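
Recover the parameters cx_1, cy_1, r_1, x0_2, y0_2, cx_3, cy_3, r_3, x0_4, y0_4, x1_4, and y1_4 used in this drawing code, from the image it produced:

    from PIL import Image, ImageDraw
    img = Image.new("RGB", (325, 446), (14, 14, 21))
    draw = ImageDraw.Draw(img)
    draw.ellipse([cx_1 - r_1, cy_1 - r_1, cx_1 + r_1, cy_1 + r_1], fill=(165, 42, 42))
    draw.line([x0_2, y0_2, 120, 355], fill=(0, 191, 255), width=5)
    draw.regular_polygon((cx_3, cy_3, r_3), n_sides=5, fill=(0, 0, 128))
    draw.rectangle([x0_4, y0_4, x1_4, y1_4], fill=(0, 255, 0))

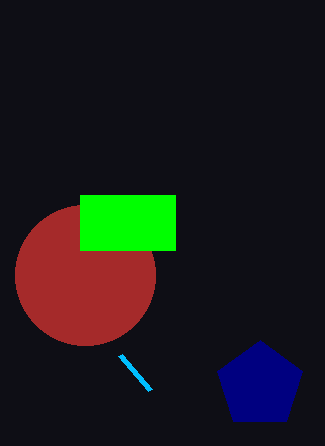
cx_1 = 85
cy_1 = 275
r_1 = 70
x0_2 = 150
y0_2 = 390
cx_3 = 260
cy_3 = 385
r_3 = 45
x0_4 = 80
y0_4 = 195
x1_4 = 175
y1_4 = 250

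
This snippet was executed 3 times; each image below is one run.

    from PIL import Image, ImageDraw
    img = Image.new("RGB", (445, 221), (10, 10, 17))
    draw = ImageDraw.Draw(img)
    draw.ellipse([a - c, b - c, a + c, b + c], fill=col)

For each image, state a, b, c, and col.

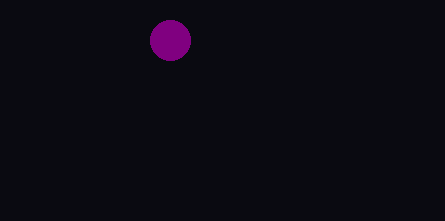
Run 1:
a = 170, b = 40, c = 20, col = 'purple'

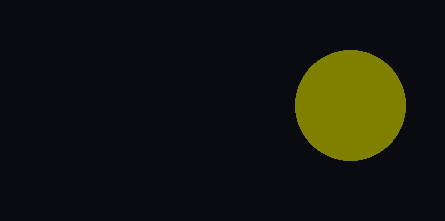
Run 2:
a = 350; b = 105; c = 55; col = 'olive'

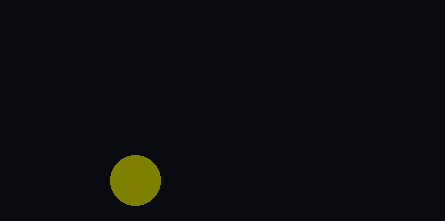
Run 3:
a = 135; b = 180; c = 25; col = 'olive'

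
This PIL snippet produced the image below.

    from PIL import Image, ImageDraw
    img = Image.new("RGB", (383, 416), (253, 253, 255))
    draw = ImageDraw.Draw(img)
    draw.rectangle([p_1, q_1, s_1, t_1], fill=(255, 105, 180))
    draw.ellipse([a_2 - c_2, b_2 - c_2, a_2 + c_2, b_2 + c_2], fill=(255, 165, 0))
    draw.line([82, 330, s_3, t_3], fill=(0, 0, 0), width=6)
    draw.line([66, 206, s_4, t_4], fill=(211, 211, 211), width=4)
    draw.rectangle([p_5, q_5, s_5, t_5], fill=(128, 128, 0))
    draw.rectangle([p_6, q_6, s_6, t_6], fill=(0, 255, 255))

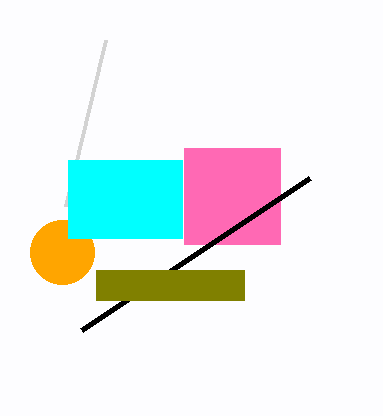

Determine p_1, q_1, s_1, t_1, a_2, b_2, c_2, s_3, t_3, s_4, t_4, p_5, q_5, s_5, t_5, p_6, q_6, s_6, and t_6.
p_1 = 184
q_1 = 148
s_1 = 280
t_1 = 244
a_2 = 62
b_2 = 252
c_2 = 32
s_3 = 310
t_3 = 178
s_4 = 106
t_4 = 40
p_5 = 96
q_5 = 270
s_5 = 244
t_5 = 300
p_6 = 68
q_6 = 160
s_6 = 182
t_6 = 238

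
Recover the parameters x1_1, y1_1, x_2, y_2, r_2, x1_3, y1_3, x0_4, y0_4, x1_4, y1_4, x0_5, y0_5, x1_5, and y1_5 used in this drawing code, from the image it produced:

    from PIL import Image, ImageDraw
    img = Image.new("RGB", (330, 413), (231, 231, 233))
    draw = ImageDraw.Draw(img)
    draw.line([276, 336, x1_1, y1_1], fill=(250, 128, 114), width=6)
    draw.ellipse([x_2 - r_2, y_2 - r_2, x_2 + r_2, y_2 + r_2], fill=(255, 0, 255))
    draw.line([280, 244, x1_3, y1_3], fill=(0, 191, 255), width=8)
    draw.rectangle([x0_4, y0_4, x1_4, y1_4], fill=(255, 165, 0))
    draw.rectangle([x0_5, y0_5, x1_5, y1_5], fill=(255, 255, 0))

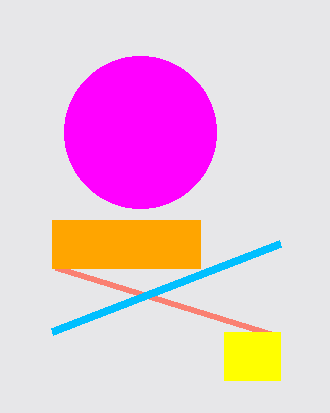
x1_1 = 56, y1_1 = 268, x_2 = 140, y_2 = 132, r_2 = 76, x1_3 = 52, y1_3 = 332, x0_4 = 52, y0_4 = 220, x1_4 = 200, y1_4 = 268, x0_5 = 224, y0_5 = 332, x1_5 = 280, y1_5 = 380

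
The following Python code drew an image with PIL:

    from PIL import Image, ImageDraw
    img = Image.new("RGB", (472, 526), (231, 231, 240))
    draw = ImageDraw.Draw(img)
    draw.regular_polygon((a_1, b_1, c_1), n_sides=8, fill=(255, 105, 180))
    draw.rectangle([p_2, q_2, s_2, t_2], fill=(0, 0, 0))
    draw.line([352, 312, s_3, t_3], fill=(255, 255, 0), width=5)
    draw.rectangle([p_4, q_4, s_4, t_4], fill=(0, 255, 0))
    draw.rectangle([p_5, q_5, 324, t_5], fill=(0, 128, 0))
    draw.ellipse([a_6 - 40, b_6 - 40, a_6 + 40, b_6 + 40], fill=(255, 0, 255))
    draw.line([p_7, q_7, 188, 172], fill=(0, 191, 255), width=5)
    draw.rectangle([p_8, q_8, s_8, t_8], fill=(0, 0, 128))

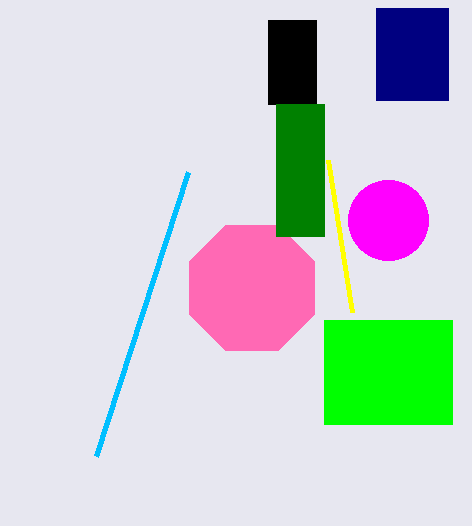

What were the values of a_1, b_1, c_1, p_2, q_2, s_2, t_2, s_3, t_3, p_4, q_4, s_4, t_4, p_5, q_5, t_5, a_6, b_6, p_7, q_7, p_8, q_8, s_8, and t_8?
a_1 = 252, b_1 = 288, c_1 = 68, p_2 = 268, q_2 = 20, s_2 = 316, t_2 = 104, s_3 = 328, t_3 = 160, p_4 = 324, q_4 = 320, s_4 = 452, t_4 = 424, p_5 = 276, q_5 = 104, t_5 = 236, a_6 = 388, b_6 = 220, p_7 = 96, q_7 = 456, p_8 = 376, q_8 = 8, s_8 = 448, t_8 = 100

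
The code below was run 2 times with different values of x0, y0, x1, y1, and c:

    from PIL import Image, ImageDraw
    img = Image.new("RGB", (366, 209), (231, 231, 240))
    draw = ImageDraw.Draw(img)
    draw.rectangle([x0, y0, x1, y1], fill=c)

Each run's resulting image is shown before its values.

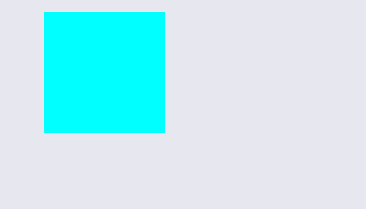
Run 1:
x0 = 44, y0 = 12, x1 = 164, y1 = 132, c = 'cyan'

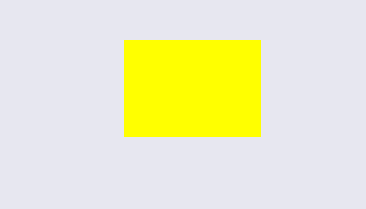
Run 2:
x0 = 124
y0 = 40
x1 = 260
y1 = 136
c = 'yellow'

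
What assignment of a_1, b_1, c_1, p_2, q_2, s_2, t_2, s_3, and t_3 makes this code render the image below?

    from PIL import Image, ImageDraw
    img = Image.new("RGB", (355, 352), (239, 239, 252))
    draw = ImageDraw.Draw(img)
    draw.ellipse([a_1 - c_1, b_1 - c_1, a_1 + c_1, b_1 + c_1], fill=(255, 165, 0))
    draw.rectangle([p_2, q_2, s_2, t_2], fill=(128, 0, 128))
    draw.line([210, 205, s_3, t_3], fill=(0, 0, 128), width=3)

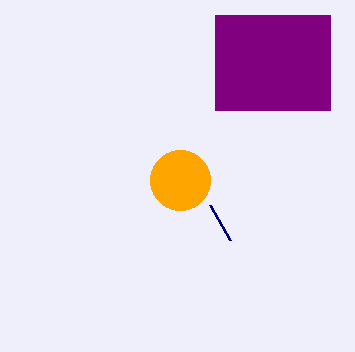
a_1 = 180; b_1 = 180; c_1 = 30; p_2 = 215; q_2 = 15; s_2 = 330; t_2 = 110; s_3 = 230; t_3 = 240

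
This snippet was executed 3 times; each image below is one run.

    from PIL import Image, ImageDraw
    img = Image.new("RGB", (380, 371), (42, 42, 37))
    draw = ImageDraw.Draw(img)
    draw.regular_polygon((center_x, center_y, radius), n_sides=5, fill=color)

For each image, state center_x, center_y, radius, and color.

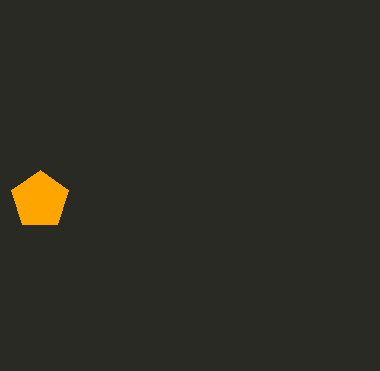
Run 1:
center_x = 40; center_y = 200; radius = 30; color = 'orange'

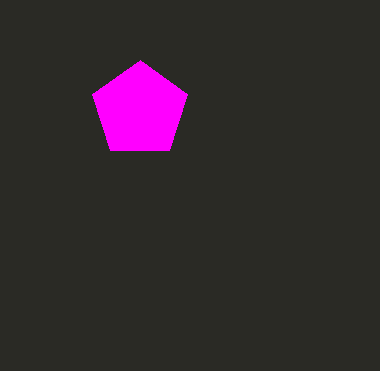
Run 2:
center_x = 140, center_y = 110, radius = 50, color = 'magenta'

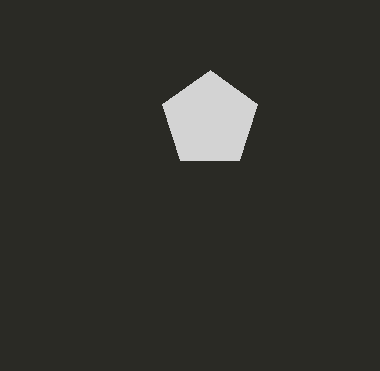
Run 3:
center_x = 210; center_y = 120; radius = 50; color = 'lightgray'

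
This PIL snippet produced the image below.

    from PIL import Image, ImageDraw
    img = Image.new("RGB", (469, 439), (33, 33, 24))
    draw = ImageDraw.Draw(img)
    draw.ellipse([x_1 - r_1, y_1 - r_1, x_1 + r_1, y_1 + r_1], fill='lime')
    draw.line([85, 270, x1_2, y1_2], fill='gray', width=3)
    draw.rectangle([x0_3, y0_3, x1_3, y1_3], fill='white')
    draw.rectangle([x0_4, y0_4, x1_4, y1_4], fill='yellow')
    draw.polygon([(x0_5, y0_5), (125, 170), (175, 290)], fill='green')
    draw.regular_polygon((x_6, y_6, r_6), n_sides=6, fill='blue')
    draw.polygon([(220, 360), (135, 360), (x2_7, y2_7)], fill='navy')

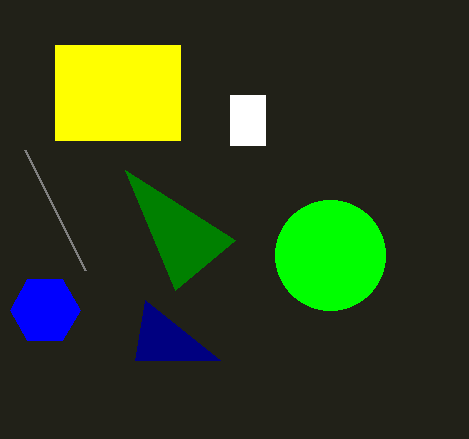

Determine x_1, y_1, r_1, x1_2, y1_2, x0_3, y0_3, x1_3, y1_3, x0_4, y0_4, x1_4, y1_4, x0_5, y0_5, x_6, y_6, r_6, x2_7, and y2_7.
x_1 = 330
y_1 = 255
r_1 = 55
x1_2 = 25
y1_2 = 150
x0_3 = 230
y0_3 = 95
x1_3 = 265
y1_3 = 145
x0_4 = 55
y0_4 = 45
x1_4 = 180
y1_4 = 140
x0_5 = 235
y0_5 = 240
x_6 = 45
y_6 = 310
r_6 = 35
x2_7 = 145
y2_7 = 300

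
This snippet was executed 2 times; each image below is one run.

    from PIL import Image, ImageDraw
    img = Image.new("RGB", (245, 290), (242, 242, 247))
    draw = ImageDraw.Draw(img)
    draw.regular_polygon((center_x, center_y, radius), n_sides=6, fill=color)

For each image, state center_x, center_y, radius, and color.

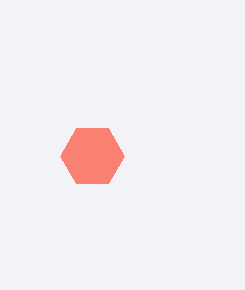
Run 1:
center_x = 92
center_y = 156
radius = 32
color = 'salmon'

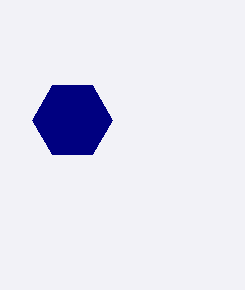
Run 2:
center_x = 72
center_y = 120
radius = 40
color = 'navy'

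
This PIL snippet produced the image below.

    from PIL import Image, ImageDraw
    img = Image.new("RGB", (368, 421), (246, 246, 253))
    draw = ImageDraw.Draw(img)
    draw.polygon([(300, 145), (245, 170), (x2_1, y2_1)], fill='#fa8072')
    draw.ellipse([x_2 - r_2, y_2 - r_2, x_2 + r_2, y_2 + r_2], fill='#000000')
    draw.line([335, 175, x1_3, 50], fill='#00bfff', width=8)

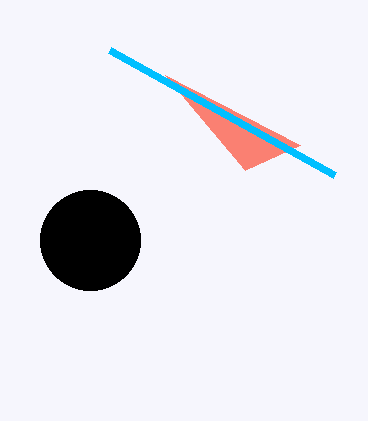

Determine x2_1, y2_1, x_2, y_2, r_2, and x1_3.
x2_1 = 165
y2_1 = 75
x_2 = 90
y_2 = 240
r_2 = 50
x1_3 = 110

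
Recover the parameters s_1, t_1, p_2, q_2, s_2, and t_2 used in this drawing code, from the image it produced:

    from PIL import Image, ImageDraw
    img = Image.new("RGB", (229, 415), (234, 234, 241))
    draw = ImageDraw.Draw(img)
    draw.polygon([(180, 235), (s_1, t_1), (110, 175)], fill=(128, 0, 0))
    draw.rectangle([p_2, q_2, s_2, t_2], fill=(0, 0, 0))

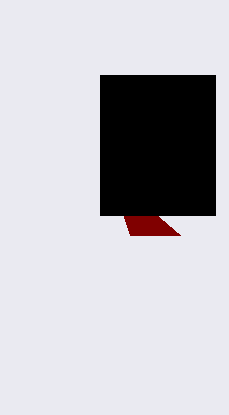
s_1 = 130
t_1 = 235
p_2 = 100
q_2 = 75
s_2 = 215
t_2 = 215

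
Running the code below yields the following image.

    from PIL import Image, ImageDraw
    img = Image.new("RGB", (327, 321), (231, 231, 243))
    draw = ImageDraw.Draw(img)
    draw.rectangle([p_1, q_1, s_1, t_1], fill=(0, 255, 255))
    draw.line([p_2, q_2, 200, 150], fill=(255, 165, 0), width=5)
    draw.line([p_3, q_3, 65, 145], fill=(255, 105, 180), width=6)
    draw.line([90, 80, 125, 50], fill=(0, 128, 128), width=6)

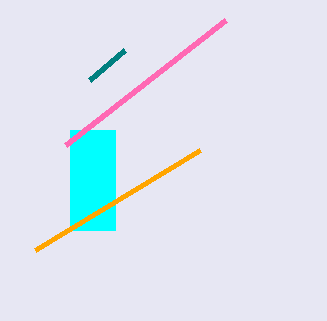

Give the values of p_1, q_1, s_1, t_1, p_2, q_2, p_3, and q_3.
p_1 = 70; q_1 = 130; s_1 = 115; t_1 = 230; p_2 = 35; q_2 = 250; p_3 = 225; q_3 = 20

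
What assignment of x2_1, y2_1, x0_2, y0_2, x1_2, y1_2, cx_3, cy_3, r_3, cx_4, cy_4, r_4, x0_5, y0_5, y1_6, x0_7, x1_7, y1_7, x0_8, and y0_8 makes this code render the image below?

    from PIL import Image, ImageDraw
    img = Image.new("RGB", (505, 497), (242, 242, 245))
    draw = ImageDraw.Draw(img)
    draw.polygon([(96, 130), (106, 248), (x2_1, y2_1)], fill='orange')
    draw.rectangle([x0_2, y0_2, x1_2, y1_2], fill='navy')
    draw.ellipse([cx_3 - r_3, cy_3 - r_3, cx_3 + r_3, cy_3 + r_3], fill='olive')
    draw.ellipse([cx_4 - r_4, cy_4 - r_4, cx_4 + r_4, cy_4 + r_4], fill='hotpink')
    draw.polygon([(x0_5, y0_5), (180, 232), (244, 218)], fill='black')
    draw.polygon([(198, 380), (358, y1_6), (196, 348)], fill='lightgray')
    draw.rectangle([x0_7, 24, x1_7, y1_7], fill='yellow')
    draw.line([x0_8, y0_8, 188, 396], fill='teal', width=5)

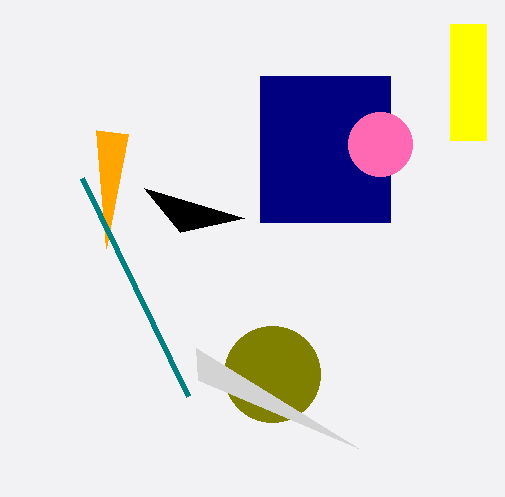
x2_1 = 128; y2_1 = 134; x0_2 = 260; y0_2 = 76; x1_2 = 390; y1_2 = 222; cx_3 = 272; cy_3 = 374; r_3 = 48; cx_4 = 380; cy_4 = 144; r_4 = 32; x0_5 = 144; y0_5 = 188; y1_6 = 448; x0_7 = 450; x1_7 = 486; y1_7 = 140; x0_8 = 82; y0_8 = 178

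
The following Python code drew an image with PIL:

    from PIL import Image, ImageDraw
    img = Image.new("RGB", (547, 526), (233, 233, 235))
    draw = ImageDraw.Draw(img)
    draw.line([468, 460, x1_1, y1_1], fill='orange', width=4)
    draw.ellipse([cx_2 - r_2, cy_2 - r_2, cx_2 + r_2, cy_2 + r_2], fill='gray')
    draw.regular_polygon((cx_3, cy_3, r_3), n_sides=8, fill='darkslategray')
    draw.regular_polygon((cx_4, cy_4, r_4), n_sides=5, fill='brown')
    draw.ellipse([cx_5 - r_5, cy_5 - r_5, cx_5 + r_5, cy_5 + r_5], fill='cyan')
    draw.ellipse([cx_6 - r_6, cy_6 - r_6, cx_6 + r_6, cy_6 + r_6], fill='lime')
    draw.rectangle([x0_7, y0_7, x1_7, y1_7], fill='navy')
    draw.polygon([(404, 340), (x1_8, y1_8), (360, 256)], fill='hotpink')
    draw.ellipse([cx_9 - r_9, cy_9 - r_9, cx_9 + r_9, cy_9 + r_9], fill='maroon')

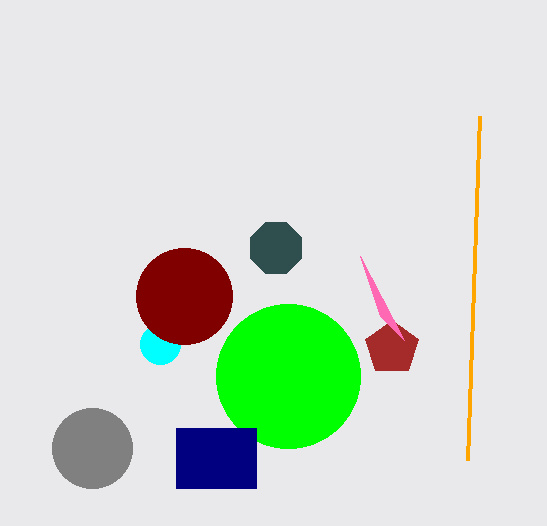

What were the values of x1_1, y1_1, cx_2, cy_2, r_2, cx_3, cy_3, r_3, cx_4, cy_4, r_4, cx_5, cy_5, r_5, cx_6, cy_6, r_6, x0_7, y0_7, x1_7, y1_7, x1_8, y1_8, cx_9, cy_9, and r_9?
x1_1 = 480; y1_1 = 116; cx_2 = 92; cy_2 = 448; r_2 = 40; cx_3 = 276; cy_3 = 248; r_3 = 28; cx_4 = 392; cy_4 = 348; r_4 = 28; cx_5 = 160; cy_5 = 344; r_5 = 20; cx_6 = 288; cy_6 = 376; r_6 = 72; x0_7 = 176; y0_7 = 428; x1_7 = 256; y1_7 = 488; x1_8 = 380; y1_8 = 316; cx_9 = 184; cy_9 = 296; r_9 = 48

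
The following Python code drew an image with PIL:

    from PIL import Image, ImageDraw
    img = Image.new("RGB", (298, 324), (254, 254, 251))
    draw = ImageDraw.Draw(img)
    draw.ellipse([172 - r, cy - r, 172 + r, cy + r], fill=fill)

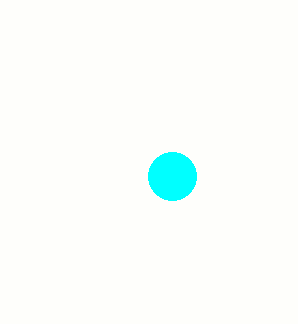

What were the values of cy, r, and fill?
cy = 176, r = 24, fill = 'cyan'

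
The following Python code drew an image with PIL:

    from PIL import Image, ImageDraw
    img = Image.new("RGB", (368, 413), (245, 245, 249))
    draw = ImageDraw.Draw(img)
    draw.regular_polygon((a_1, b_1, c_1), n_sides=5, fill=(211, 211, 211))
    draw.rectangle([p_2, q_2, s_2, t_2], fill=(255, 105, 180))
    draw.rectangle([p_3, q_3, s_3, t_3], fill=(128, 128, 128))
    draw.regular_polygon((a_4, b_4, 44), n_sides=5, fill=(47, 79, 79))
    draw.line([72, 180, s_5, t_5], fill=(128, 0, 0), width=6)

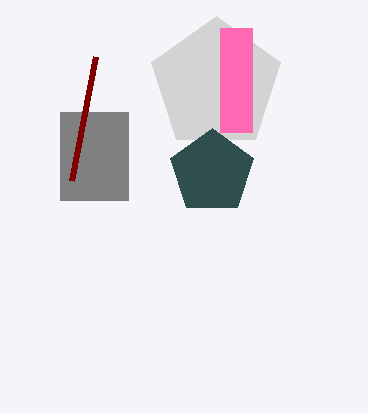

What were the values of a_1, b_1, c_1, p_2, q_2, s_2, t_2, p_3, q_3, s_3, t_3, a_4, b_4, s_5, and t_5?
a_1 = 216
b_1 = 84
c_1 = 68
p_2 = 220
q_2 = 28
s_2 = 252
t_2 = 132
p_3 = 60
q_3 = 112
s_3 = 128
t_3 = 200
a_4 = 212
b_4 = 172
s_5 = 96
t_5 = 56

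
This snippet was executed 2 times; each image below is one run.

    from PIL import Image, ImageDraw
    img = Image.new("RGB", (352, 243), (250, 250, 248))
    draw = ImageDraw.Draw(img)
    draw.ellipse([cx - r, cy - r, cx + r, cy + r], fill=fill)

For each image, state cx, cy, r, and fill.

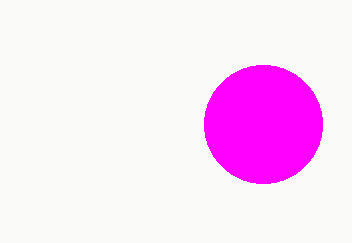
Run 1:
cx = 263; cy = 124; r = 59; fill = 'magenta'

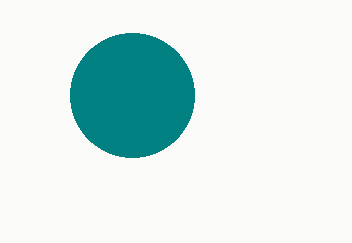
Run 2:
cx = 132, cy = 95, r = 62, fill = 'teal'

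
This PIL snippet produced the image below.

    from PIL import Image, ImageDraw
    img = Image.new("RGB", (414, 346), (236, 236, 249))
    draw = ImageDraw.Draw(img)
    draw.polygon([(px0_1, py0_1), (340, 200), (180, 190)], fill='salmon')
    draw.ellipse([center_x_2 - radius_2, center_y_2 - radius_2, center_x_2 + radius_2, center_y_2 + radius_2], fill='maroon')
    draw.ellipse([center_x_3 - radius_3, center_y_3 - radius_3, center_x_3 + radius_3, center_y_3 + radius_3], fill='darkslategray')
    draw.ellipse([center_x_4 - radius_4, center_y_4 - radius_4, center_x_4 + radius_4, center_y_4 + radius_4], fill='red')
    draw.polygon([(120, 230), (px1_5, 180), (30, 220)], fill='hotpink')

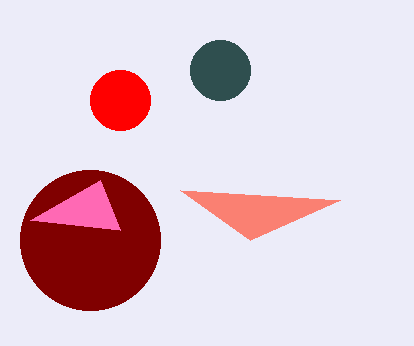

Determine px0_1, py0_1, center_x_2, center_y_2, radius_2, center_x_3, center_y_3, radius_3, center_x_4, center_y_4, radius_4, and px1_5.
px0_1 = 250, py0_1 = 240, center_x_2 = 90, center_y_2 = 240, radius_2 = 70, center_x_3 = 220, center_y_3 = 70, radius_3 = 30, center_x_4 = 120, center_y_4 = 100, radius_4 = 30, px1_5 = 100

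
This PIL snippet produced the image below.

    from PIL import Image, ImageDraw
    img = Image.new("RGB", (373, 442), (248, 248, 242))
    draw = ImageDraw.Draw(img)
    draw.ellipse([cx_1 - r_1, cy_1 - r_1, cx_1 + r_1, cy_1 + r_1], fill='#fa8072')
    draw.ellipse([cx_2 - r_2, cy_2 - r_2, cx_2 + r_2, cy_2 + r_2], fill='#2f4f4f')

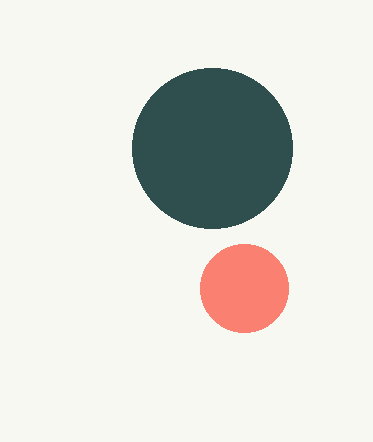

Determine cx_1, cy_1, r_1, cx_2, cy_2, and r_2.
cx_1 = 244
cy_1 = 288
r_1 = 44
cx_2 = 212
cy_2 = 148
r_2 = 80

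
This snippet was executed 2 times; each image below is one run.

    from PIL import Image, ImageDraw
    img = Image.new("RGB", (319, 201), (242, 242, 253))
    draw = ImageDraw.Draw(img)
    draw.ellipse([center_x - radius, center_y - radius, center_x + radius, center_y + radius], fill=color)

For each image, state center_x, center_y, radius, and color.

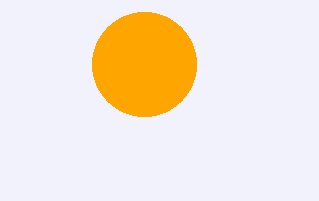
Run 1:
center_x = 144; center_y = 64; radius = 52; color = 'orange'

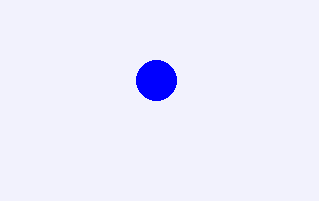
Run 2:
center_x = 156, center_y = 80, radius = 20, color = 'blue'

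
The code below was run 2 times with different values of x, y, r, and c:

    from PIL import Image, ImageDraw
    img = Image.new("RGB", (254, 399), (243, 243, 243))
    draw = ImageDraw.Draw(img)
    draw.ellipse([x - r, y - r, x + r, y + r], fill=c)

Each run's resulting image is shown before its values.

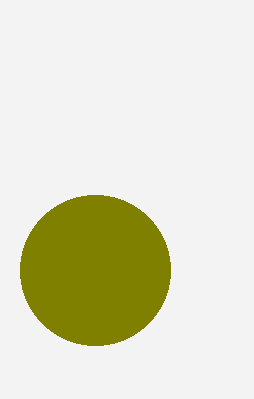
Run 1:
x = 95; y = 270; r = 75; c = 'olive'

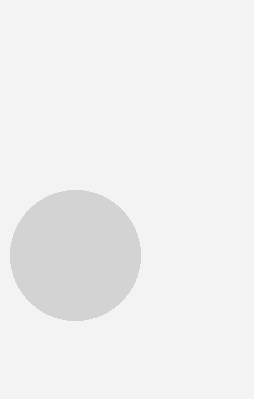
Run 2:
x = 75, y = 255, r = 65, c = 'lightgray'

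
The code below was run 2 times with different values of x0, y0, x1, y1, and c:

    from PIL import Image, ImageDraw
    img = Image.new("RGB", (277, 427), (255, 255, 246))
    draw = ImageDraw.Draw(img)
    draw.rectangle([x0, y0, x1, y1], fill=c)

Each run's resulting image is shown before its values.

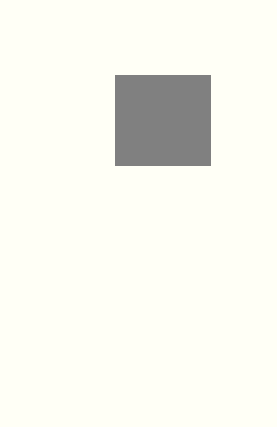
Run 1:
x0 = 115
y0 = 75
x1 = 210
y1 = 165
c = 'gray'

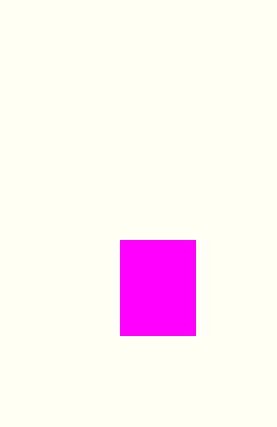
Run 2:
x0 = 120; y0 = 240; x1 = 195; y1 = 335; c = 'magenta'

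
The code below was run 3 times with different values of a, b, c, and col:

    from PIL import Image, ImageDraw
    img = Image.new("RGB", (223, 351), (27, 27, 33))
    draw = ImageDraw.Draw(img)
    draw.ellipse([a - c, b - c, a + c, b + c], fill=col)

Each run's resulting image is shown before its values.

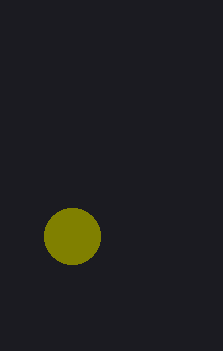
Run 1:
a = 72, b = 236, c = 28, col = 'olive'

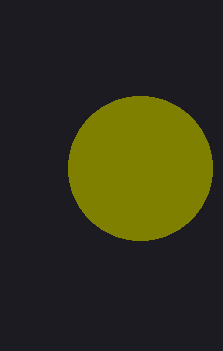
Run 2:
a = 140, b = 168, c = 72, col = 'olive'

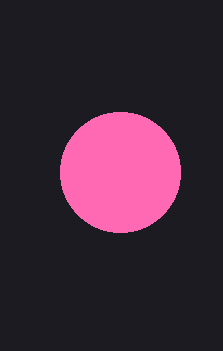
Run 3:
a = 120
b = 172
c = 60
col = 'hotpink'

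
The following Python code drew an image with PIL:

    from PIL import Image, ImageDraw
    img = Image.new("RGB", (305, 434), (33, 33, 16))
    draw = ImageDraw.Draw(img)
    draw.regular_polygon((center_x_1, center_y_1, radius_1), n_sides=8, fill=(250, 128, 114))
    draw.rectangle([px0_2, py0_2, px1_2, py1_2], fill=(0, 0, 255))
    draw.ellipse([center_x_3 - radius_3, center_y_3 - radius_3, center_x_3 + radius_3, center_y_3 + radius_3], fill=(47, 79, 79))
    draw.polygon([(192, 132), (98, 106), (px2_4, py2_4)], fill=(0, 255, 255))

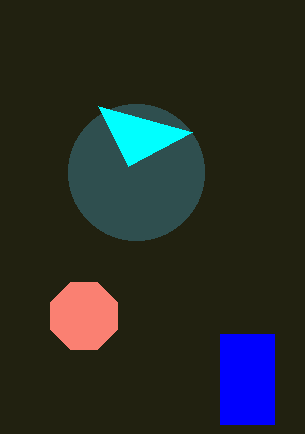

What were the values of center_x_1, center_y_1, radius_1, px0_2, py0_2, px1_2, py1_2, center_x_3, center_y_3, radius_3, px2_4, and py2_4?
center_x_1 = 84; center_y_1 = 316; radius_1 = 36; px0_2 = 220; py0_2 = 334; px1_2 = 274; py1_2 = 424; center_x_3 = 136; center_y_3 = 172; radius_3 = 68; px2_4 = 128; py2_4 = 166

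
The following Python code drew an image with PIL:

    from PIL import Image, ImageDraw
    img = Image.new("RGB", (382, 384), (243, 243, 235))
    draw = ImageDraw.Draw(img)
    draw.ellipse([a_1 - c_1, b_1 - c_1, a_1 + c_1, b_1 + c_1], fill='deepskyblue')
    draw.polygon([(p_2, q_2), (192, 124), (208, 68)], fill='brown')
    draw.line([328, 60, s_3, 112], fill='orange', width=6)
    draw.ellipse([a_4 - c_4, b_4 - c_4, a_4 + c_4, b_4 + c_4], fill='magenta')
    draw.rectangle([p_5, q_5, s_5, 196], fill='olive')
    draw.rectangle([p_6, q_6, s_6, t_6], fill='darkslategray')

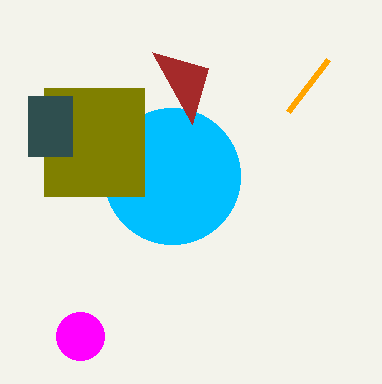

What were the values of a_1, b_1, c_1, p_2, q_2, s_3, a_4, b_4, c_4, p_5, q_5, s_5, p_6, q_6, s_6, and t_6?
a_1 = 172, b_1 = 176, c_1 = 68, p_2 = 152, q_2 = 52, s_3 = 288, a_4 = 80, b_4 = 336, c_4 = 24, p_5 = 44, q_5 = 88, s_5 = 144, p_6 = 28, q_6 = 96, s_6 = 72, t_6 = 156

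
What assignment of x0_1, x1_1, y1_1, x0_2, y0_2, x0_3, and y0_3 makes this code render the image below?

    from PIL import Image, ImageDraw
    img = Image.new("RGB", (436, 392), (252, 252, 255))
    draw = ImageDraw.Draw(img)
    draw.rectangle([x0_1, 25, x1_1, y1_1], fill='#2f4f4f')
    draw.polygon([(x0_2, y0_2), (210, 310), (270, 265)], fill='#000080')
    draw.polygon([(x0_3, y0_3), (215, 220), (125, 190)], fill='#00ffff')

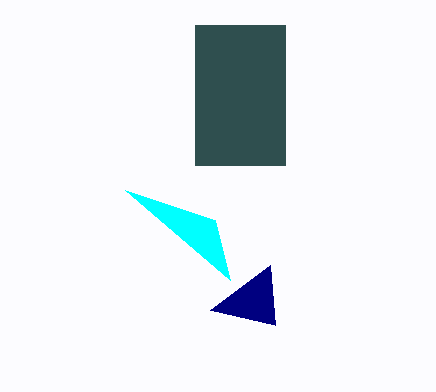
x0_1 = 195; x1_1 = 285; y1_1 = 165; x0_2 = 275; y0_2 = 325; x0_3 = 230; y0_3 = 280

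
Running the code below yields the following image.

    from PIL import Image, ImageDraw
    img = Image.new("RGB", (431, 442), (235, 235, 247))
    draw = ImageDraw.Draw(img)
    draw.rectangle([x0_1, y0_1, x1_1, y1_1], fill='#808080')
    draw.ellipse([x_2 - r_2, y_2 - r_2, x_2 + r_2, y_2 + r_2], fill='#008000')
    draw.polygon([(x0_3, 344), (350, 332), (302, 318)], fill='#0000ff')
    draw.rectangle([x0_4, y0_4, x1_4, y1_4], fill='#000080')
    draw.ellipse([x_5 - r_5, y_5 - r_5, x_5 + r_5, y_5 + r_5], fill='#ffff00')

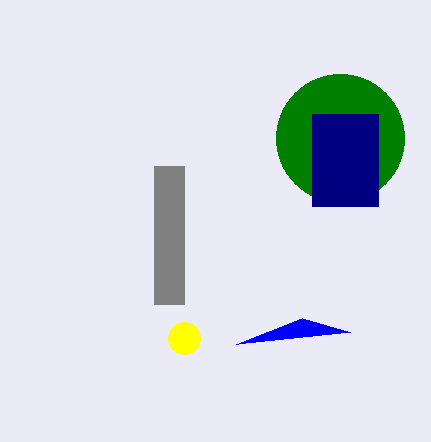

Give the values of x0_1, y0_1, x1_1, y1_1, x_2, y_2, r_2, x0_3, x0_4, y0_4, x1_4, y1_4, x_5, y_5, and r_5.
x0_1 = 154
y0_1 = 166
x1_1 = 184
y1_1 = 304
x_2 = 340
y_2 = 138
r_2 = 64
x0_3 = 236
x0_4 = 312
y0_4 = 114
x1_4 = 378
y1_4 = 206
x_5 = 184
y_5 = 338
r_5 = 16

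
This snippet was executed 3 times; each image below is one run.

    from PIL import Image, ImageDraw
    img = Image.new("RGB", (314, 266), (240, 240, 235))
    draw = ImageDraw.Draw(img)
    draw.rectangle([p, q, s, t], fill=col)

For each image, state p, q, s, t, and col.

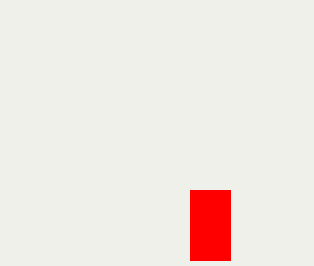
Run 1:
p = 190
q = 190
s = 230
t = 260
col = 'red'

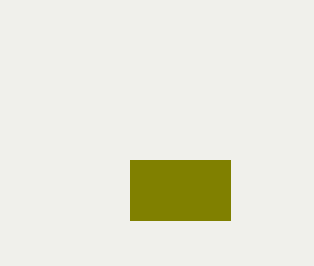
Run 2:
p = 130; q = 160; s = 230; t = 220; col = 'olive'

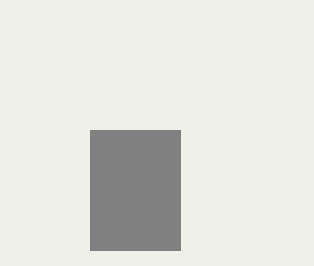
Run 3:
p = 90
q = 130
s = 180
t = 250
col = 'gray'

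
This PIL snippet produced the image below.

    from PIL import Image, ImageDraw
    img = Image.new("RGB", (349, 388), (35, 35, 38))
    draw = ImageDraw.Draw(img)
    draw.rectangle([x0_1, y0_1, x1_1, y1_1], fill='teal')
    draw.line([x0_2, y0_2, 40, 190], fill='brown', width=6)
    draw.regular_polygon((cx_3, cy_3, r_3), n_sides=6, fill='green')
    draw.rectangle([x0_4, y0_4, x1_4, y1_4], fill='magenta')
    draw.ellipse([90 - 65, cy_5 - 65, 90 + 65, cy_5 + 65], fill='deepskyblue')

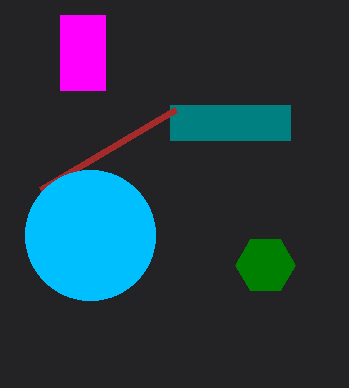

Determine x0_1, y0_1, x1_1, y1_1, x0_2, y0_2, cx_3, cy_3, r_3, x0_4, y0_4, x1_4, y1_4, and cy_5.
x0_1 = 170
y0_1 = 105
x1_1 = 290
y1_1 = 140
x0_2 = 175
y0_2 = 110
cx_3 = 265
cy_3 = 265
r_3 = 30
x0_4 = 60
y0_4 = 15
x1_4 = 105
y1_4 = 90
cy_5 = 235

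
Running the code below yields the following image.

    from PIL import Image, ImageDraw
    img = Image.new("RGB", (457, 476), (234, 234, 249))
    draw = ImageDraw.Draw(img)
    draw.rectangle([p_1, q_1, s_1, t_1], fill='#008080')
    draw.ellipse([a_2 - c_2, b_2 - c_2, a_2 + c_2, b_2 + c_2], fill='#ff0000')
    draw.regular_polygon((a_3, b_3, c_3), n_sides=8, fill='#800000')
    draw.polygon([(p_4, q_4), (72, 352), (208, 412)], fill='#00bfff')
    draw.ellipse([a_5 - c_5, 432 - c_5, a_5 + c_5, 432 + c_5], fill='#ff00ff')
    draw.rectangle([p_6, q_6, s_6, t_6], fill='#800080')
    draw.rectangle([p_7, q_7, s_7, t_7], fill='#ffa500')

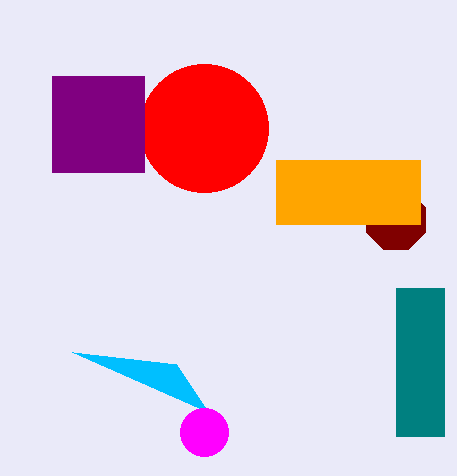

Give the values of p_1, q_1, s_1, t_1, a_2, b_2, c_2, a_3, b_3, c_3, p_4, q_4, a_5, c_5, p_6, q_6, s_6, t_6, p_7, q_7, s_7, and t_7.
p_1 = 396, q_1 = 288, s_1 = 444, t_1 = 436, a_2 = 204, b_2 = 128, c_2 = 64, a_3 = 396, b_3 = 220, c_3 = 32, p_4 = 176, q_4 = 364, a_5 = 204, c_5 = 24, p_6 = 52, q_6 = 76, s_6 = 144, t_6 = 172, p_7 = 276, q_7 = 160, s_7 = 420, t_7 = 224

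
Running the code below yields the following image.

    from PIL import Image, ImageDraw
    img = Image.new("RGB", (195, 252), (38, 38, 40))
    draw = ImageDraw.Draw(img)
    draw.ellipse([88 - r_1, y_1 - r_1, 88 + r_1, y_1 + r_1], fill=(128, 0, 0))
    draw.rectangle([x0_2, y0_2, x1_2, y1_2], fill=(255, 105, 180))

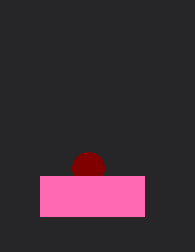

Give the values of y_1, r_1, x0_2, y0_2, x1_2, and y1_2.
y_1 = 168
r_1 = 16
x0_2 = 40
y0_2 = 176
x1_2 = 144
y1_2 = 216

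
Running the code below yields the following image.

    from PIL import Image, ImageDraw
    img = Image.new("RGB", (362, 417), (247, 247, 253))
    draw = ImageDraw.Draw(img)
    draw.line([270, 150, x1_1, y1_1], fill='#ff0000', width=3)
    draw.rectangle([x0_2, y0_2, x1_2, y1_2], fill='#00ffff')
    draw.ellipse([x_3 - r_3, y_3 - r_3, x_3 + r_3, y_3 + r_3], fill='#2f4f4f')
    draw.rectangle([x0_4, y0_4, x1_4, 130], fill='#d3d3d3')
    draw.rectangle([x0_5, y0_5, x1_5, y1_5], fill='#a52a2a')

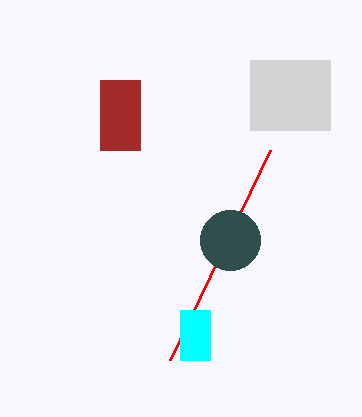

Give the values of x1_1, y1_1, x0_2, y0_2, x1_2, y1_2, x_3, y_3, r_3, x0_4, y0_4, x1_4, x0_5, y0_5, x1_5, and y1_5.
x1_1 = 170
y1_1 = 360
x0_2 = 180
y0_2 = 310
x1_2 = 210
y1_2 = 360
x_3 = 230
y_3 = 240
r_3 = 30
x0_4 = 250
y0_4 = 60
x1_4 = 330
x0_5 = 100
y0_5 = 80
x1_5 = 140
y1_5 = 150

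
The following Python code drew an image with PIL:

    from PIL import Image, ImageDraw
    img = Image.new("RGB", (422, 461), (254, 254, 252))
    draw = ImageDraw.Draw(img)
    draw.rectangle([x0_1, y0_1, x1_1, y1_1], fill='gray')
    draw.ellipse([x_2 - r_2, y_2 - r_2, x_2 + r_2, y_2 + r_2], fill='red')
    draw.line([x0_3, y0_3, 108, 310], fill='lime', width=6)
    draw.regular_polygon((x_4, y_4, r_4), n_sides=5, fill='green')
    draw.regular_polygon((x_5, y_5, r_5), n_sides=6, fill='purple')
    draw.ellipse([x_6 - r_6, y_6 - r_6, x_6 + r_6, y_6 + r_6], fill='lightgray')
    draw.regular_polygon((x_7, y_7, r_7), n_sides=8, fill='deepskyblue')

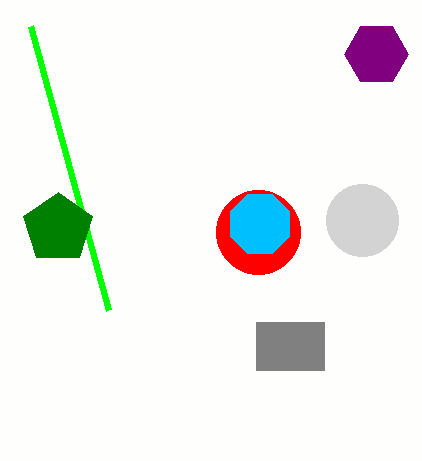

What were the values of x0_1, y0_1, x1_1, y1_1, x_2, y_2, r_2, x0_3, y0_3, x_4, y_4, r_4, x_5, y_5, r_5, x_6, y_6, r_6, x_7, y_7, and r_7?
x0_1 = 256, y0_1 = 322, x1_1 = 324, y1_1 = 370, x_2 = 258, y_2 = 232, r_2 = 42, x0_3 = 30, y0_3 = 26, x_4 = 58, y_4 = 228, r_4 = 36, x_5 = 376, y_5 = 54, r_5 = 32, x_6 = 362, y_6 = 220, r_6 = 36, x_7 = 260, y_7 = 224, r_7 = 32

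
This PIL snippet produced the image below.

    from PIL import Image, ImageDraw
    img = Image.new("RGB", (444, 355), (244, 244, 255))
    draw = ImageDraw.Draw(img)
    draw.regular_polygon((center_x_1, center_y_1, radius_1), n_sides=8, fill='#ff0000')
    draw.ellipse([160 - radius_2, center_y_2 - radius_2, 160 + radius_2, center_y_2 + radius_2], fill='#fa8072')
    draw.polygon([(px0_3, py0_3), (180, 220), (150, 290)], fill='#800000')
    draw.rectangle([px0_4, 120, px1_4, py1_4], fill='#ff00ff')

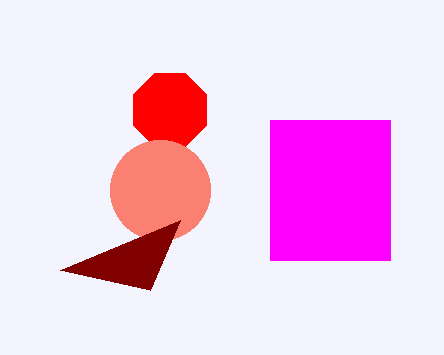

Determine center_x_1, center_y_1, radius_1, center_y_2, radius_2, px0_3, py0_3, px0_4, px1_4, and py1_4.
center_x_1 = 170, center_y_1 = 110, radius_1 = 40, center_y_2 = 190, radius_2 = 50, px0_3 = 60, py0_3 = 270, px0_4 = 270, px1_4 = 390, py1_4 = 260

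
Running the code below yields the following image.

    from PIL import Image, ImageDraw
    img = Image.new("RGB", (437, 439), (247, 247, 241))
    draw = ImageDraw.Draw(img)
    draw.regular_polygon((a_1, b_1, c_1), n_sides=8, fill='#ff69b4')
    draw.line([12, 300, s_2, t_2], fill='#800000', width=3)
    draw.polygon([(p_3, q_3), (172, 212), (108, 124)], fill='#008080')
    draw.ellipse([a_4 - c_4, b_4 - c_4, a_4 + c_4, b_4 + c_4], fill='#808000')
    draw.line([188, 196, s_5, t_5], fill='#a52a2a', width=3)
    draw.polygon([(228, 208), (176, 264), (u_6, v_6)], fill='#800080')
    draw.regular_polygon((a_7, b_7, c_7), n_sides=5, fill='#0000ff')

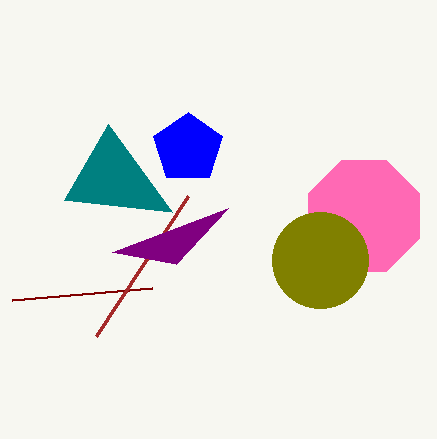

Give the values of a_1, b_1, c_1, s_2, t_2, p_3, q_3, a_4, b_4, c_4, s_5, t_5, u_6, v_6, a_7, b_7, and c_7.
a_1 = 364; b_1 = 216; c_1 = 60; s_2 = 152; t_2 = 288; p_3 = 64; q_3 = 200; a_4 = 320; b_4 = 260; c_4 = 48; s_5 = 96; t_5 = 336; u_6 = 112; v_6 = 252; a_7 = 188; b_7 = 148; c_7 = 36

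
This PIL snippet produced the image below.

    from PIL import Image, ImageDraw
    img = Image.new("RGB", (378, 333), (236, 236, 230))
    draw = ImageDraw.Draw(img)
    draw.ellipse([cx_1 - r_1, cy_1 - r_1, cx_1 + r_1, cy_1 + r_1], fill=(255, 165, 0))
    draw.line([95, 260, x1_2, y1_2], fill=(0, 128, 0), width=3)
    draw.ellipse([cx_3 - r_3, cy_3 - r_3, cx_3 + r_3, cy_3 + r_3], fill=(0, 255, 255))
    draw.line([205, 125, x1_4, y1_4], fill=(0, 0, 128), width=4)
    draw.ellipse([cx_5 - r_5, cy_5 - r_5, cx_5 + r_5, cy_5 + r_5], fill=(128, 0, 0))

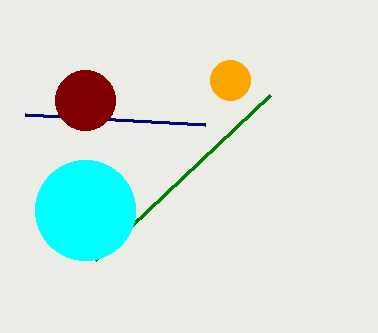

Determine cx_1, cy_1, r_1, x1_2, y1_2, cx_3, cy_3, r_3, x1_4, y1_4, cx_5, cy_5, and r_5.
cx_1 = 230
cy_1 = 80
r_1 = 20
x1_2 = 270
y1_2 = 95
cx_3 = 85
cy_3 = 210
r_3 = 50
x1_4 = 25
y1_4 = 115
cx_5 = 85
cy_5 = 100
r_5 = 30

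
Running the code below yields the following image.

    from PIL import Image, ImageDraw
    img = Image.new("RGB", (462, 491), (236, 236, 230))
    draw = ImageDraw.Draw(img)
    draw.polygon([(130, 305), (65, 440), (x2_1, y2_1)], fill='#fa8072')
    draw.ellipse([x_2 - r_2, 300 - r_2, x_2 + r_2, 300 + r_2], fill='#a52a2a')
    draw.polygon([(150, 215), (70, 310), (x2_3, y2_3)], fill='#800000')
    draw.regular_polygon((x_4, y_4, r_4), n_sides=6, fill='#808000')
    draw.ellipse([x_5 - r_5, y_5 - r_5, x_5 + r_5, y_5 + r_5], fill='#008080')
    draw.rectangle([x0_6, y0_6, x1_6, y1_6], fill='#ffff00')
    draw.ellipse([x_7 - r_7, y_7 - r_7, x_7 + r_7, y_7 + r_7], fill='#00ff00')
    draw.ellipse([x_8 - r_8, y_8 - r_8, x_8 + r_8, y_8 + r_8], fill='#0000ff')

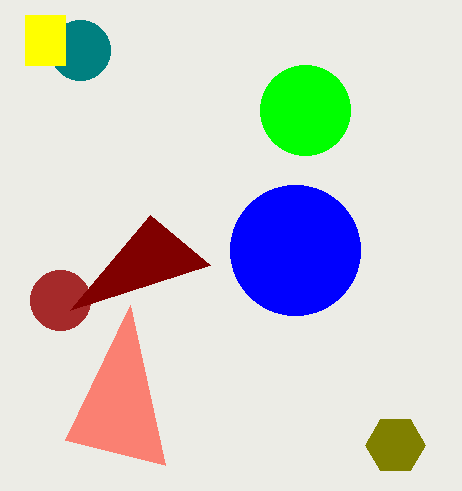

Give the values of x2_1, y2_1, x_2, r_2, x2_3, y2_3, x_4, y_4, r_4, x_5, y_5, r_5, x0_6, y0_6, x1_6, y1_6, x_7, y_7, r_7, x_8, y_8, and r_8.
x2_1 = 165, y2_1 = 465, x_2 = 60, r_2 = 30, x2_3 = 210, y2_3 = 265, x_4 = 395, y_4 = 445, r_4 = 30, x_5 = 80, y_5 = 50, r_5 = 30, x0_6 = 25, y0_6 = 15, x1_6 = 65, y1_6 = 65, x_7 = 305, y_7 = 110, r_7 = 45, x_8 = 295, y_8 = 250, r_8 = 65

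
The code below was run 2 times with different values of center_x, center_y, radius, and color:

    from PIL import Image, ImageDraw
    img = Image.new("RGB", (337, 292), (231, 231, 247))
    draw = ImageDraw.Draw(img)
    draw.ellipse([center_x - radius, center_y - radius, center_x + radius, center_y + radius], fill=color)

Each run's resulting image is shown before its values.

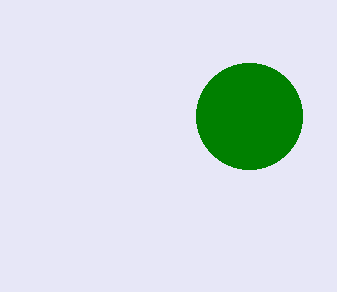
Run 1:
center_x = 249, center_y = 116, radius = 53, color = 'green'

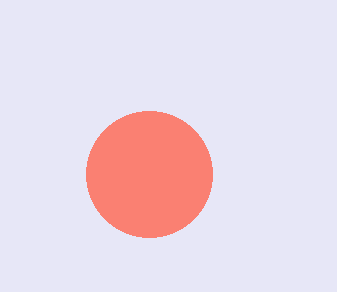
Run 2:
center_x = 149, center_y = 174, radius = 63, color = 'salmon'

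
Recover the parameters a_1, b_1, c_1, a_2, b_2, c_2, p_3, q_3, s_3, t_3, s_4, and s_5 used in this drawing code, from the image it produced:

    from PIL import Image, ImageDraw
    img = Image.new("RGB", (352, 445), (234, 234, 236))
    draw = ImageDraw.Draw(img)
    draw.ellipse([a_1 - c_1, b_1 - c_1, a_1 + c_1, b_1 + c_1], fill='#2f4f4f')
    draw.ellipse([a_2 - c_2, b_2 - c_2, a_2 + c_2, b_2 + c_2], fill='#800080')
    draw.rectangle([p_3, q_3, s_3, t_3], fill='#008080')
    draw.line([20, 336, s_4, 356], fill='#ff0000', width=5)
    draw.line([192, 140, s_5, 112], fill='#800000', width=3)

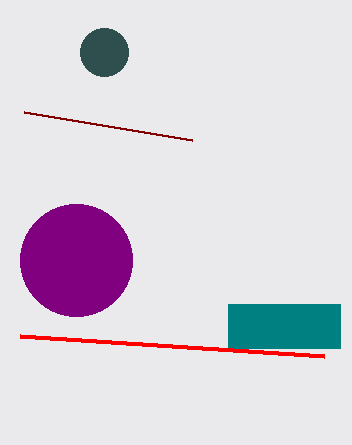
a_1 = 104, b_1 = 52, c_1 = 24, a_2 = 76, b_2 = 260, c_2 = 56, p_3 = 228, q_3 = 304, s_3 = 340, t_3 = 348, s_4 = 324, s_5 = 24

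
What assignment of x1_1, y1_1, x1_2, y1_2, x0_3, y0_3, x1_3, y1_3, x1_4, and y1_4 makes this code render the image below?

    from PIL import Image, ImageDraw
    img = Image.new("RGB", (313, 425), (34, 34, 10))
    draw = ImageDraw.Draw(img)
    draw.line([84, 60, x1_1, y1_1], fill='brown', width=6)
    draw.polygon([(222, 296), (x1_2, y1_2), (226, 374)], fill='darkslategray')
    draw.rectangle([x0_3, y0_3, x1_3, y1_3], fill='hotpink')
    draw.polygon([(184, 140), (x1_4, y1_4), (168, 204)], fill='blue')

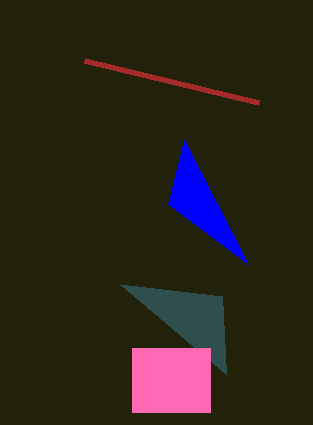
x1_1 = 258, y1_1 = 102, x1_2 = 120, y1_2 = 284, x0_3 = 132, y0_3 = 348, x1_3 = 210, y1_3 = 412, x1_4 = 248, y1_4 = 264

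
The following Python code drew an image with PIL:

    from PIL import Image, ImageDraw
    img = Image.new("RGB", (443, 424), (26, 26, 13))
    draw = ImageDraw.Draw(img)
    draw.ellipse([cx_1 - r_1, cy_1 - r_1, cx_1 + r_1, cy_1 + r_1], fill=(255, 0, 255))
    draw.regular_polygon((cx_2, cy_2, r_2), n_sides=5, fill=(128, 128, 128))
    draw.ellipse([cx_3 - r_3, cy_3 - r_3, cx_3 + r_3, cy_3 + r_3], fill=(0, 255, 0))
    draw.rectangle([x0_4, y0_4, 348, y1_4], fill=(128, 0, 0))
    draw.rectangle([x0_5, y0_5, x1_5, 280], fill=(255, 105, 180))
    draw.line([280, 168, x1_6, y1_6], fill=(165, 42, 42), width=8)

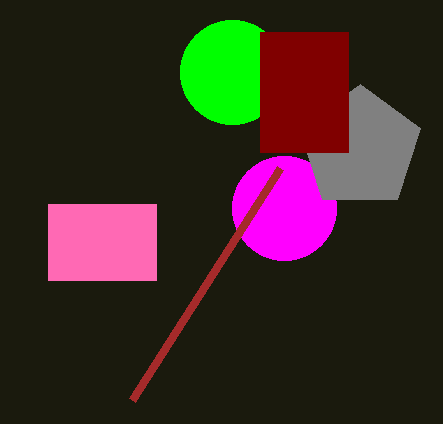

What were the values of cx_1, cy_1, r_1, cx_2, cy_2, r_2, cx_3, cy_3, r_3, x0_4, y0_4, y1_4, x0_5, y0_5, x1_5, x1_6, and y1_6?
cx_1 = 284; cy_1 = 208; r_1 = 52; cx_2 = 360; cy_2 = 148; r_2 = 64; cx_3 = 232; cy_3 = 72; r_3 = 52; x0_4 = 260; y0_4 = 32; y1_4 = 152; x0_5 = 48; y0_5 = 204; x1_5 = 156; x1_6 = 132; y1_6 = 400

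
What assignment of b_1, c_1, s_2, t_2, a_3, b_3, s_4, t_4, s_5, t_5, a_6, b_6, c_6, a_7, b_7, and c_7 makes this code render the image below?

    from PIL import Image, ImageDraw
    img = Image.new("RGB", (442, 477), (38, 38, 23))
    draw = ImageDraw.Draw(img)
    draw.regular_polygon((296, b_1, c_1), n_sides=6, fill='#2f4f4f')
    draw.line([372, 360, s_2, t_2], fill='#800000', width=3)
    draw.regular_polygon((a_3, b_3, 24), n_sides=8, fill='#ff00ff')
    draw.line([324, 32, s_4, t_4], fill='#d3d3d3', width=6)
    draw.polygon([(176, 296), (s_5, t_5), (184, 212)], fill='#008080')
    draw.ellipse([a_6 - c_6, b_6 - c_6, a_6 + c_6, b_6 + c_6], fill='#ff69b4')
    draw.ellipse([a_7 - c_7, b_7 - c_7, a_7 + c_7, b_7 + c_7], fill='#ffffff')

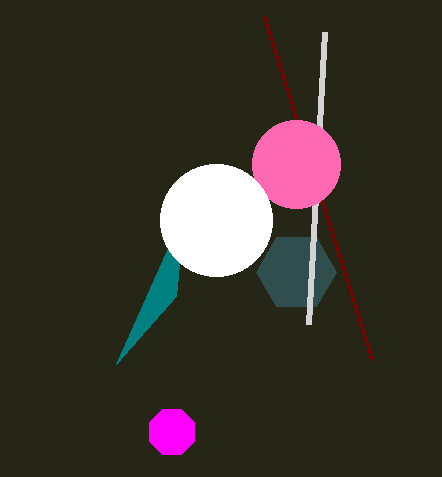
b_1 = 272
c_1 = 40
s_2 = 264
t_2 = 16
a_3 = 172
b_3 = 432
s_4 = 308
t_4 = 324
s_5 = 116
t_5 = 364
a_6 = 296
b_6 = 164
c_6 = 44
a_7 = 216
b_7 = 220
c_7 = 56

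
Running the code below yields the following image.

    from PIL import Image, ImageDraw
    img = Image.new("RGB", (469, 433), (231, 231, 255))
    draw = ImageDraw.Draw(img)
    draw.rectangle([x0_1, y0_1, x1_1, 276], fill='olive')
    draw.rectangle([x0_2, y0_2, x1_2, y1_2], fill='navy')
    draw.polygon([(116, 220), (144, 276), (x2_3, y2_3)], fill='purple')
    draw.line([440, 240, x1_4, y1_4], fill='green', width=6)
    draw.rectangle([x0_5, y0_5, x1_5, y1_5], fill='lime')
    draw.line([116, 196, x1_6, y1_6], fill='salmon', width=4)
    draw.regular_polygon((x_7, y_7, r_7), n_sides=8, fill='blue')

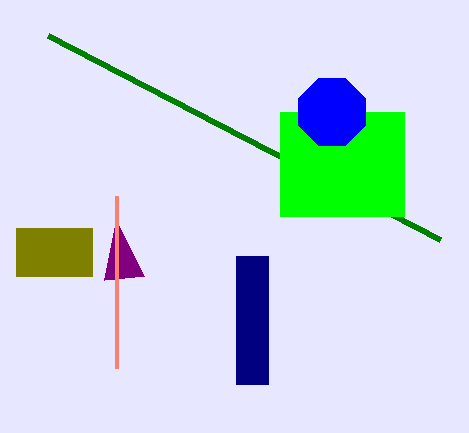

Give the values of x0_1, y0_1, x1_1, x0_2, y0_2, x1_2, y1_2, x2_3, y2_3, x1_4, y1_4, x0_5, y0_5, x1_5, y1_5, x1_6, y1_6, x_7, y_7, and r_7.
x0_1 = 16; y0_1 = 228; x1_1 = 92; x0_2 = 236; y0_2 = 256; x1_2 = 268; y1_2 = 384; x2_3 = 104; y2_3 = 280; x1_4 = 48; y1_4 = 36; x0_5 = 280; y0_5 = 112; x1_5 = 404; y1_5 = 216; x1_6 = 116; y1_6 = 368; x_7 = 332; y_7 = 112; r_7 = 36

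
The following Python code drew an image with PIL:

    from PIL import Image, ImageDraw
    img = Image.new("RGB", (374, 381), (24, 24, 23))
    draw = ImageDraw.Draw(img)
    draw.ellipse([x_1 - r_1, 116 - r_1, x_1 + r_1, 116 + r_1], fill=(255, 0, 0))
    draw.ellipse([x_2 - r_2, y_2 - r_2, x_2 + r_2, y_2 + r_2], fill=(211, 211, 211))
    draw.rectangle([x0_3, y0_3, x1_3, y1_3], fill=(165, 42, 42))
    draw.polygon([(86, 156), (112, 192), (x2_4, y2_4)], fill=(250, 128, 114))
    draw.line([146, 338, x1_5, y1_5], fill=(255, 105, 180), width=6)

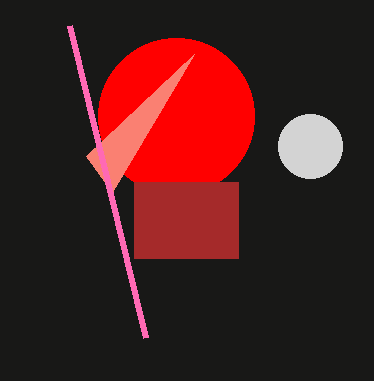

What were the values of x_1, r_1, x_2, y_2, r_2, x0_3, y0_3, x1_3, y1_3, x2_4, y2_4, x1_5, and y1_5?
x_1 = 176, r_1 = 78, x_2 = 310, y_2 = 146, r_2 = 32, x0_3 = 134, y0_3 = 182, x1_3 = 238, y1_3 = 258, x2_4 = 194, y2_4 = 54, x1_5 = 70, y1_5 = 26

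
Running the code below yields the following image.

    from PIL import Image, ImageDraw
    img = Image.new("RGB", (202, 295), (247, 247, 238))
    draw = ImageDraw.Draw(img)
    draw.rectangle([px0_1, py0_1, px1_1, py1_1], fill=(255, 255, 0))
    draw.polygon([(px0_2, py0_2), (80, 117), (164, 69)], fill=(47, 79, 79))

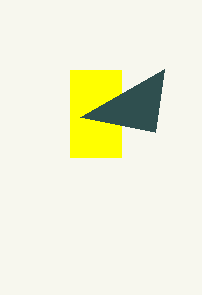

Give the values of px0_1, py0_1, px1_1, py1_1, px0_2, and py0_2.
px0_1 = 70, py0_1 = 70, px1_1 = 121, py1_1 = 157, px0_2 = 155, py0_2 = 132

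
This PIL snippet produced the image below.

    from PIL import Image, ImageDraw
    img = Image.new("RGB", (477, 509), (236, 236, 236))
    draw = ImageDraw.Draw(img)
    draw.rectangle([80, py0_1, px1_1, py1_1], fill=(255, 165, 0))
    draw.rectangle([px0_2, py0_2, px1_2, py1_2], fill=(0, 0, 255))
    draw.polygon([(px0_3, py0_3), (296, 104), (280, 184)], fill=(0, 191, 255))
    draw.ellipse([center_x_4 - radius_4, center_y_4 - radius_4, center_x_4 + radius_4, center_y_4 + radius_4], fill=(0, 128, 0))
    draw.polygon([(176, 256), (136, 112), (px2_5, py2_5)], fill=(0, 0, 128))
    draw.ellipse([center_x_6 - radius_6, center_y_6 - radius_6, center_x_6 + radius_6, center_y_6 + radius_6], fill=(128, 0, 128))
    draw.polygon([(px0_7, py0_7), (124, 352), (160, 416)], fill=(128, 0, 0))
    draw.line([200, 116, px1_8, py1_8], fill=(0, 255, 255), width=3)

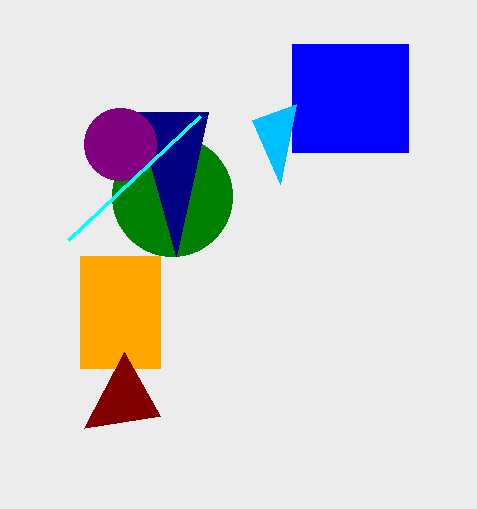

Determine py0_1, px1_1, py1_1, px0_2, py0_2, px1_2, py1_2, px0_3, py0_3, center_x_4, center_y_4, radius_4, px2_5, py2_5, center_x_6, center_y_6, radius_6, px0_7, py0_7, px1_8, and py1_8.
py0_1 = 256, px1_1 = 160, py1_1 = 368, px0_2 = 292, py0_2 = 44, px1_2 = 408, py1_2 = 152, px0_3 = 252, py0_3 = 120, center_x_4 = 172, center_y_4 = 196, radius_4 = 60, px2_5 = 208, py2_5 = 112, center_x_6 = 120, center_y_6 = 144, radius_6 = 36, px0_7 = 84, py0_7 = 428, px1_8 = 68, py1_8 = 240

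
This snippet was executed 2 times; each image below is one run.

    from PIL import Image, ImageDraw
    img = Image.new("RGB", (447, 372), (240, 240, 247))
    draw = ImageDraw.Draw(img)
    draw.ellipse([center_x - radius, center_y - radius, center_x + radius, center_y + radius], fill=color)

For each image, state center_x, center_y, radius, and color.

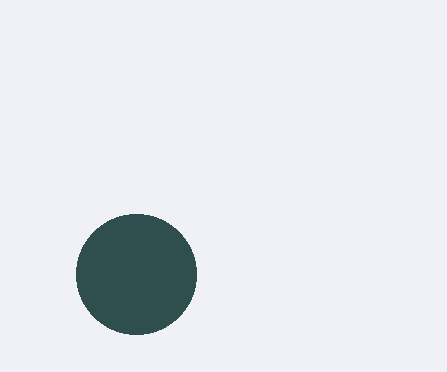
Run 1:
center_x = 136; center_y = 274; radius = 60; color = 'darkslategray'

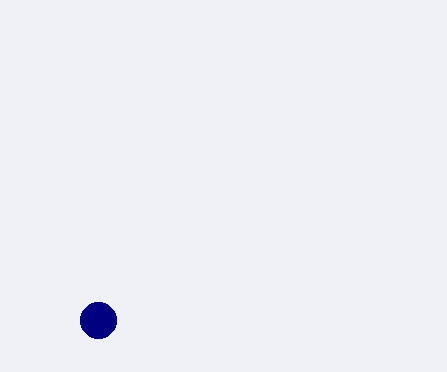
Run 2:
center_x = 98; center_y = 320; radius = 18; color = 'navy'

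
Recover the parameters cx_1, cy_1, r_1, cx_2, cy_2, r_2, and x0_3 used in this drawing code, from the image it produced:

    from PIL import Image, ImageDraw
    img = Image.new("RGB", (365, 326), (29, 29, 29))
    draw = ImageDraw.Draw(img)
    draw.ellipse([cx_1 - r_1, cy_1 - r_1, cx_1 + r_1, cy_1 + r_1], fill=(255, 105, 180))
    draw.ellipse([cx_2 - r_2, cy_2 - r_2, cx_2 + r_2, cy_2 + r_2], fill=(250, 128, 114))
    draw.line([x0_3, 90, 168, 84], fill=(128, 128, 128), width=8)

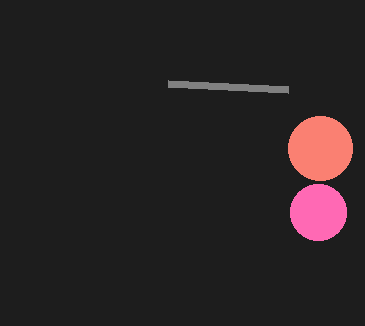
cx_1 = 318; cy_1 = 212; r_1 = 28; cx_2 = 320; cy_2 = 148; r_2 = 32; x0_3 = 288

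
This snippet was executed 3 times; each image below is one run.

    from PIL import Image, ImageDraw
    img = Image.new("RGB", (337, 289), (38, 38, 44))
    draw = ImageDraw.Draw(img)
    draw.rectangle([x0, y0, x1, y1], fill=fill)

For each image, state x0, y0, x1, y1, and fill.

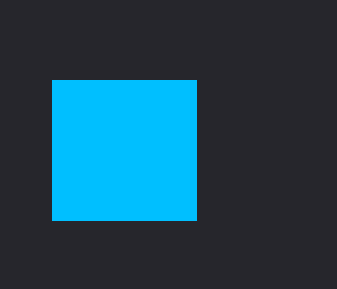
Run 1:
x0 = 52
y0 = 80
x1 = 196
y1 = 220
fill = 'deepskyblue'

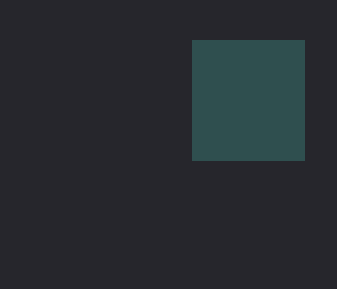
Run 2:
x0 = 192
y0 = 40
x1 = 304
y1 = 160
fill = 'darkslategray'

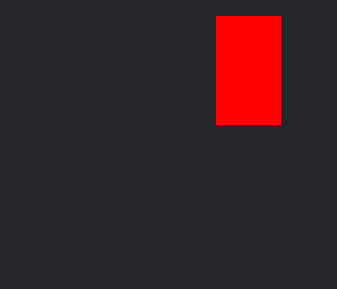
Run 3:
x0 = 216; y0 = 16; x1 = 280; y1 = 124; fill = 'red'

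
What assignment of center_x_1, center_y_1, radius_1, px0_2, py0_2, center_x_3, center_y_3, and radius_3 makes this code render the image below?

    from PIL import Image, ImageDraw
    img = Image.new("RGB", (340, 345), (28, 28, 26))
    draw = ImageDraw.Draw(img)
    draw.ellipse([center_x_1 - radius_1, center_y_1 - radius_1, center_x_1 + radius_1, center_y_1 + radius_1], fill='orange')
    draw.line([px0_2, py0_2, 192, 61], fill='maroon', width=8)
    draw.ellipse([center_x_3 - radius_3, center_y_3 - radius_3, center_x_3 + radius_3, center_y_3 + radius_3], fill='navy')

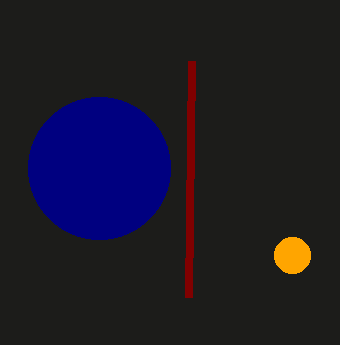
center_x_1 = 292, center_y_1 = 255, radius_1 = 18, px0_2 = 189, py0_2 = 297, center_x_3 = 99, center_y_3 = 168, radius_3 = 71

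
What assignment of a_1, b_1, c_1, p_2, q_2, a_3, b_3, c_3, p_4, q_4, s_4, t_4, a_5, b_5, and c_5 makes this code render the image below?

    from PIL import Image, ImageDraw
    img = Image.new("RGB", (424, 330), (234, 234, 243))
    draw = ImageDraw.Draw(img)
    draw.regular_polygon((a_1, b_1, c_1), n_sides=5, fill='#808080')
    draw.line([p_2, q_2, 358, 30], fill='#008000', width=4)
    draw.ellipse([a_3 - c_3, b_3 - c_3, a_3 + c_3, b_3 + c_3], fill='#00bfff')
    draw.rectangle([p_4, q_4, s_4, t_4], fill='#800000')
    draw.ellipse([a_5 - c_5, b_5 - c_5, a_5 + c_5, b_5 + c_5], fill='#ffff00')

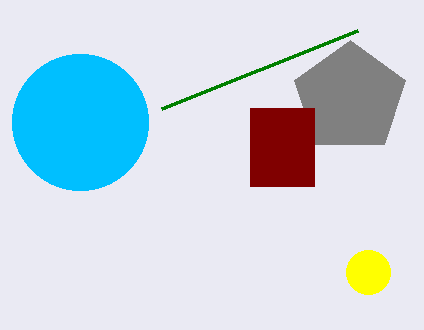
a_1 = 350, b_1 = 98, c_1 = 58, p_2 = 162, q_2 = 108, a_3 = 80, b_3 = 122, c_3 = 68, p_4 = 250, q_4 = 108, s_4 = 314, t_4 = 186, a_5 = 368, b_5 = 272, c_5 = 22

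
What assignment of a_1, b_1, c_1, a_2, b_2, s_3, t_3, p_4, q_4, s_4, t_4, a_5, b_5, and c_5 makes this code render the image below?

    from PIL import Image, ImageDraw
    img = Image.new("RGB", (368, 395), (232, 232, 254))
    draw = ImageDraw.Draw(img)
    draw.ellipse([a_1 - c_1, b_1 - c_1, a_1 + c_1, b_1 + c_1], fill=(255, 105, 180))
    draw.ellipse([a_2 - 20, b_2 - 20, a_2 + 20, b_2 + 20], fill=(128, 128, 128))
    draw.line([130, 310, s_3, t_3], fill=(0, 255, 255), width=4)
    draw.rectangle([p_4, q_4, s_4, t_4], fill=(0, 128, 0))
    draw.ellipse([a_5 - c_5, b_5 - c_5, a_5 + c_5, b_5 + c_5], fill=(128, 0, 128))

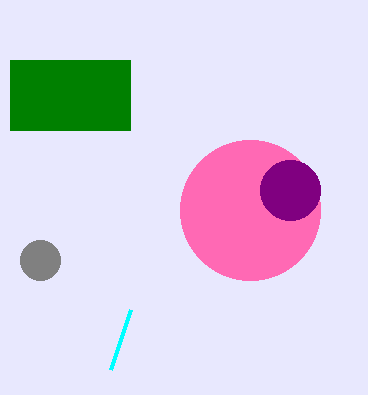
a_1 = 250, b_1 = 210, c_1 = 70, a_2 = 40, b_2 = 260, s_3 = 110, t_3 = 370, p_4 = 10, q_4 = 60, s_4 = 130, t_4 = 130, a_5 = 290, b_5 = 190, c_5 = 30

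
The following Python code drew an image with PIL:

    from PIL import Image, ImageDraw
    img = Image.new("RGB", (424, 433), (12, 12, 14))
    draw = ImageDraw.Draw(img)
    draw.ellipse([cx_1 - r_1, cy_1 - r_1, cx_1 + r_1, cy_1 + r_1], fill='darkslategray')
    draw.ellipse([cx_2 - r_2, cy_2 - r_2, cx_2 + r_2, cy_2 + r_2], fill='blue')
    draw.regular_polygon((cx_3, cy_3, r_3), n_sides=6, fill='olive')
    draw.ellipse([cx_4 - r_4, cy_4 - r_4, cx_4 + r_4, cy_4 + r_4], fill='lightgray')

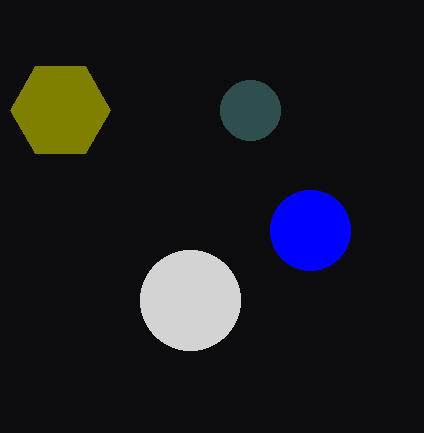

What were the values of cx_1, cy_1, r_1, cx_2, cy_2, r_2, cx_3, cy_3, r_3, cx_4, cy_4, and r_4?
cx_1 = 250; cy_1 = 110; r_1 = 30; cx_2 = 310; cy_2 = 230; r_2 = 40; cx_3 = 60; cy_3 = 110; r_3 = 50; cx_4 = 190; cy_4 = 300; r_4 = 50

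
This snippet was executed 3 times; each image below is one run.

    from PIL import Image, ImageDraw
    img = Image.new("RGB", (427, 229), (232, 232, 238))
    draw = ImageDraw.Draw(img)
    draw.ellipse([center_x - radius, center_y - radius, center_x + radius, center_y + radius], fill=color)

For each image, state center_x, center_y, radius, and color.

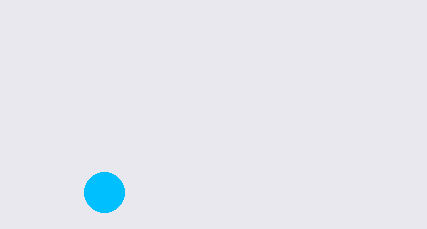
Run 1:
center_x = 104, center_y = 192, radius = 20, color = 'deepskyblue'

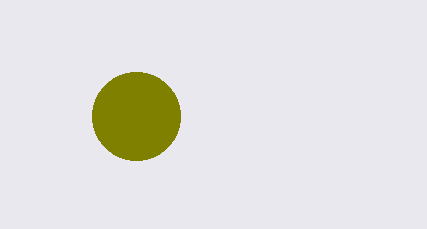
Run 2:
center_x = 136; center_y = 116; radius = 44; color = 'olive'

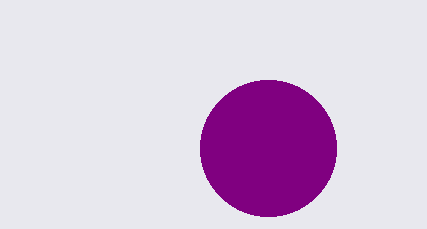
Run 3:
center_x = 268; center_y = 148; radius = 68; color = 'purple'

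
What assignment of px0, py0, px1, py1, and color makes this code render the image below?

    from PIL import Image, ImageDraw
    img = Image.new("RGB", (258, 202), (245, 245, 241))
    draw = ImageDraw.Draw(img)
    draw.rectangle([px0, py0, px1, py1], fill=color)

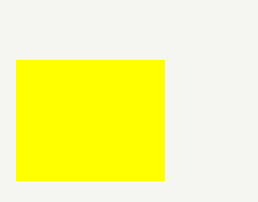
px0 = 16
py0 = 60
px1 = 164
py1 = 180
color = 'yellow'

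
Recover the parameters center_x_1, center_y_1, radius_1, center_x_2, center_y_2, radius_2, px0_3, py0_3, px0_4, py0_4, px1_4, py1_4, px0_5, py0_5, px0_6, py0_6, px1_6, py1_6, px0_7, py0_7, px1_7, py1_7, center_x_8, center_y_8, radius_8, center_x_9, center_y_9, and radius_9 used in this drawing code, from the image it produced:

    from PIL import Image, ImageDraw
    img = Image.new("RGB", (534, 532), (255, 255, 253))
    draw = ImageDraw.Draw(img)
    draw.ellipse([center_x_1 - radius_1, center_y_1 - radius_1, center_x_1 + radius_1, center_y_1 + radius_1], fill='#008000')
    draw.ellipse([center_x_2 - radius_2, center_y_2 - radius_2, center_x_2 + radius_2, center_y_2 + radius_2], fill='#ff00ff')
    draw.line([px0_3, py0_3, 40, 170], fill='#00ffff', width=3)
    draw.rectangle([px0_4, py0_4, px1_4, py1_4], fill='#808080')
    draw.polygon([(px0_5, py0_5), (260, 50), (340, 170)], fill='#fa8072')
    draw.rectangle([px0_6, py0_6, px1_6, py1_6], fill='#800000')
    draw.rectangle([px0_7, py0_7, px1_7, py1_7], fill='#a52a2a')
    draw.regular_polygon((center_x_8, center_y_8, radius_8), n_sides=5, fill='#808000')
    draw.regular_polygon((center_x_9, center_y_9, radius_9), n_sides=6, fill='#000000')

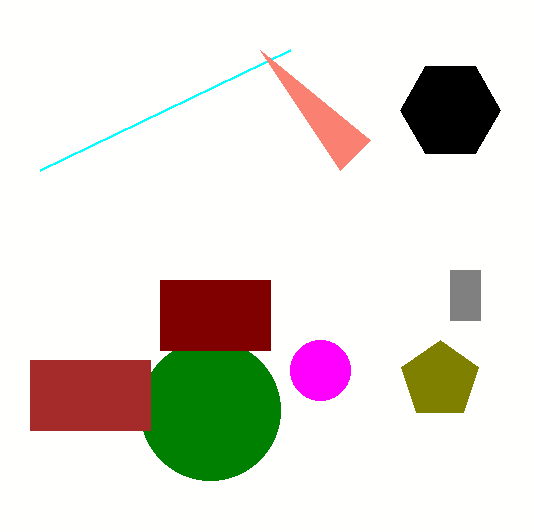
center_x_1 = 210, center_y_1 = 410, radius_1 = 70, center_x_2 = 320, center_y_2 = 370, radius_2 = 30, px0_3 = 290, py0_3 = 50, px0_4 = 450, py0_4 = 270, px1_4 = 480, py1_4 = 320, px0_5 = 370, py0_5 = 140, px0_6 = 160, py0_6 = 280, px1_6 = 270, py1_6 = 350, px0_7 = 30, py0_7 = 360, px1_7 = 150, py1_7 = 430, center_x_8 = 440, center_y_8 = 380, radius_8 = 40, center_x_9 = 450, center_y_9 = 110, radius_9 = 50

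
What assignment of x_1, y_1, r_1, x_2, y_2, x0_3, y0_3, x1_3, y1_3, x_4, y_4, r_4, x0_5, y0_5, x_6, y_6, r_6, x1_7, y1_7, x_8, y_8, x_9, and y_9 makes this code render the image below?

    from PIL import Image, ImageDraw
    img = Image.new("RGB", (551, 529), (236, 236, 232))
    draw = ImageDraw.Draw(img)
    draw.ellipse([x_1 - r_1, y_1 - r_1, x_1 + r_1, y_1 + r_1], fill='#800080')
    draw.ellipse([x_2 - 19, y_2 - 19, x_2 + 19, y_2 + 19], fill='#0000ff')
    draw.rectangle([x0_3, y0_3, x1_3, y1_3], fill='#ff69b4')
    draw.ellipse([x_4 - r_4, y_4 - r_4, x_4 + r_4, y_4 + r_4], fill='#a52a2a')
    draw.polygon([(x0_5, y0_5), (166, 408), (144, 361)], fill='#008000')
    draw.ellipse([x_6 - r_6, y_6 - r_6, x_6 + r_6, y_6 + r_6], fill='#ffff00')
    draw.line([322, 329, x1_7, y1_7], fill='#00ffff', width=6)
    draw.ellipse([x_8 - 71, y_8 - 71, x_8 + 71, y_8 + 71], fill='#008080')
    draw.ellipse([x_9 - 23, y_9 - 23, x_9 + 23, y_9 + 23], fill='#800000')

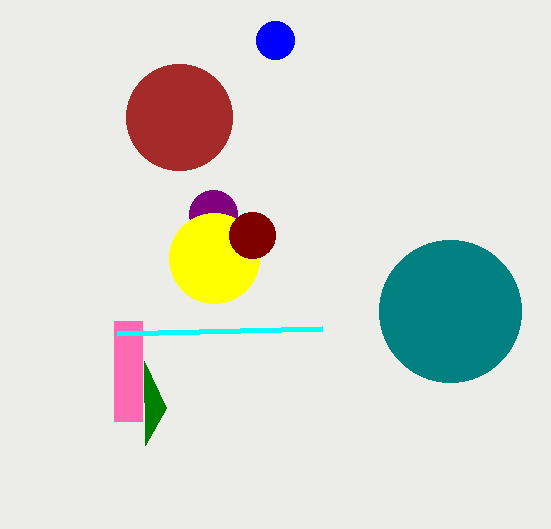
x_1 = 213
y_1 = 214
r_1 = 24
x_2 = 275
y_2 = 40
x0_3 = 114
y0_3 = 321
x1_3 = 142
y1_3 = 421
x_4 = 179
y_4 = 117
r_4 = 53
x0_5 = 145
y0_5 = 445
x_6 = 214
y_6 = 258
r_6 = 45
x1_7 = 117
y1_7 = 334
x_8 = 450
y_8 = 311
x_9 = 252
y_9 = 235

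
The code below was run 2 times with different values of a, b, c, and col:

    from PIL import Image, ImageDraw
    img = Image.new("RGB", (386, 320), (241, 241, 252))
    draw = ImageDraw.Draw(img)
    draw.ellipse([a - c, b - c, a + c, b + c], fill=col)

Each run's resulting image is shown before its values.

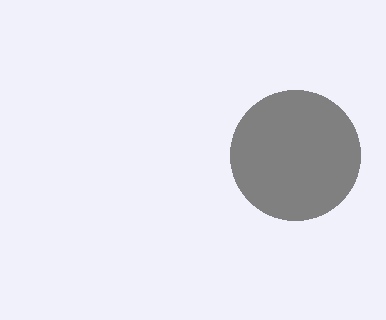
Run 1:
a = 295
b = 155
c = 65
col = 'gray'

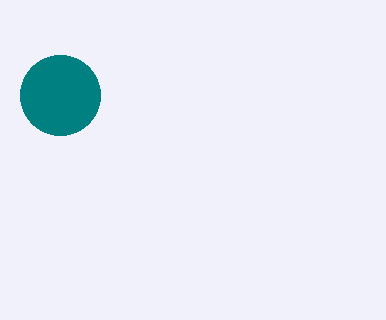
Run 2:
a = 60
b = 95
c = 40
col = 'teal'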